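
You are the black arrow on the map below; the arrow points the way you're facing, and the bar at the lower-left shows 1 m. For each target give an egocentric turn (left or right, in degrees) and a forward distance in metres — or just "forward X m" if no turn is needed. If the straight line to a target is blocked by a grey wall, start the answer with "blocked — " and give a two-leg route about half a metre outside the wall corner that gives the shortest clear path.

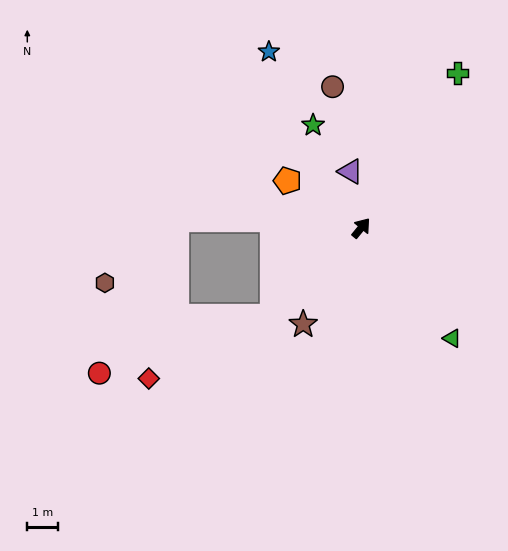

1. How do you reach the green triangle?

turn right 101°, forward 4.6 m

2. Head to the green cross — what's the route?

turn left 7°, forward 5.9 m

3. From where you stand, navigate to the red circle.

blocked — turn left 174°, forward 4.1 m, then turn right 27°, forward 5.9 m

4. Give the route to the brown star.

turn right 172°, forward 3.7 m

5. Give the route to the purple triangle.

turn left 50°, forward 1.9 m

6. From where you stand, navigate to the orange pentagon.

turn left 97°, forward 2.8 m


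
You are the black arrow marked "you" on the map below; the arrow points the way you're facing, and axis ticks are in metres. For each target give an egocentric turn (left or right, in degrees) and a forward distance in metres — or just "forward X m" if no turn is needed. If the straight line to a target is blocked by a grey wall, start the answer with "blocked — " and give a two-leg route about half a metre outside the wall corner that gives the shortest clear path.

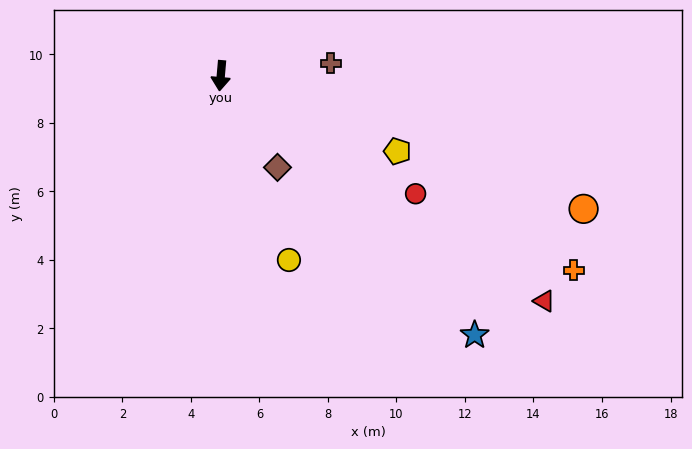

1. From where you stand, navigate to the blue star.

turn left 49°, forward 10.6 m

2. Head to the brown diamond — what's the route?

turn left 37°, forward 3.1 m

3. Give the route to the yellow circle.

turn left 25°, forward 5.7 m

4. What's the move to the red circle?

turn left 64°, forward 6.6 m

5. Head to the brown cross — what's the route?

turn left 102°, forward 3.2 m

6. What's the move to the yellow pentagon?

turn left 72°, forward 5.6 m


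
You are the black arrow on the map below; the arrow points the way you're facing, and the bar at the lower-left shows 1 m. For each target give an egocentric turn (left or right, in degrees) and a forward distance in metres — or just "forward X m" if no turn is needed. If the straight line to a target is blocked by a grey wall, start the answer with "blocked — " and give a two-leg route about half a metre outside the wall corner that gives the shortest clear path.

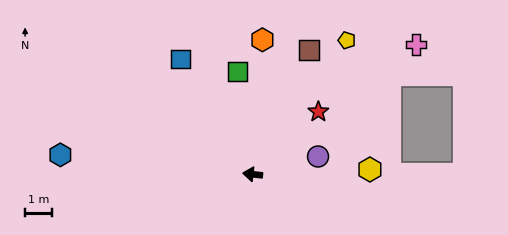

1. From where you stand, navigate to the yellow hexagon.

turn right 171°, forward 4.4 m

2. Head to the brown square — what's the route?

turn right 108°, forward 5.1 m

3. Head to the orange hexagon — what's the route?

turn right 88°, forward 5.0 m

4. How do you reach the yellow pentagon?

turn right 119°, forward 6.1 m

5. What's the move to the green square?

turn right 75°, forward 3.8 m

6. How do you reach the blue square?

turn right 51°, forward 5.1 m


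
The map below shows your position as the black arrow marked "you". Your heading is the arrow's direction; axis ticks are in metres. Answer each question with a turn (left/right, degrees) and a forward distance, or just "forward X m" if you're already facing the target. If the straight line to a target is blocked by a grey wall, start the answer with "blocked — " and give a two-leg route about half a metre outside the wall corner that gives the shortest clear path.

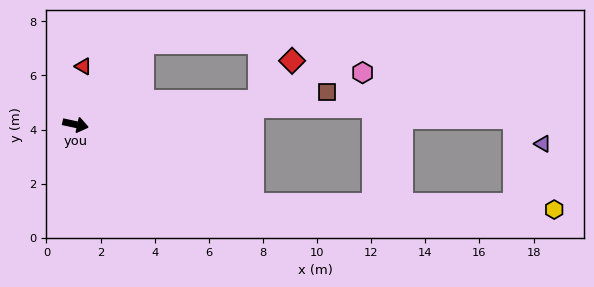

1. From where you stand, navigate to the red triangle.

turn left 95°, forward 2.2 m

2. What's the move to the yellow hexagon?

blocked — turn right 12°, forward 7.2 m, then turn left 23°, forward 11.1 m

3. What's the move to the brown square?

turn left 20°, forward 9.4 m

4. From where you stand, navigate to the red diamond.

blocked — turn left 19°, forward 6.8 m, then turn left 44°, forward 1.9 m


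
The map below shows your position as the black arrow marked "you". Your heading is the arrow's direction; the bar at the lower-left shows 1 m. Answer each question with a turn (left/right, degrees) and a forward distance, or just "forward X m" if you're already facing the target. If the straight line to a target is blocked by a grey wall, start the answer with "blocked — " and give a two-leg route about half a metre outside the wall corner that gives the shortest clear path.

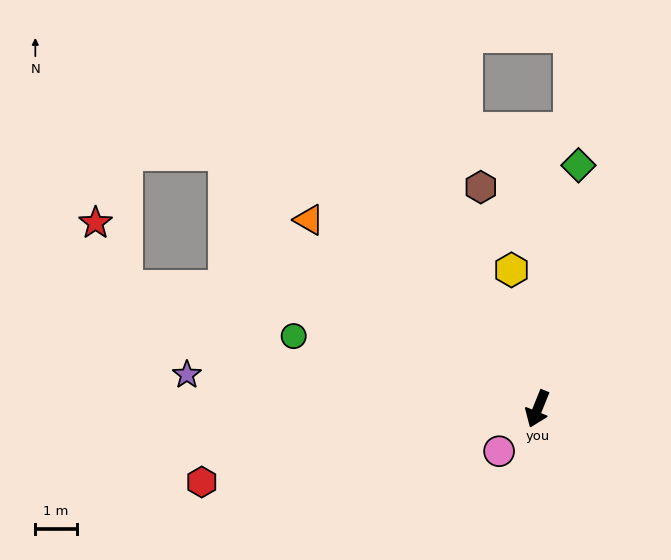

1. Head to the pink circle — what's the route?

turn right 20°, forward 1.4 m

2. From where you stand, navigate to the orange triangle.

turn right 108°, forward 7.2 m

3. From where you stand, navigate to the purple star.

turn right 74°, forward 8.5 m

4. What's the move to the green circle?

turn right 85°, forward 6.2 m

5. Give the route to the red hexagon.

turn right 56°, forward 8.3 m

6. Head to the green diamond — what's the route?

turn right 168°, forward 6.0 m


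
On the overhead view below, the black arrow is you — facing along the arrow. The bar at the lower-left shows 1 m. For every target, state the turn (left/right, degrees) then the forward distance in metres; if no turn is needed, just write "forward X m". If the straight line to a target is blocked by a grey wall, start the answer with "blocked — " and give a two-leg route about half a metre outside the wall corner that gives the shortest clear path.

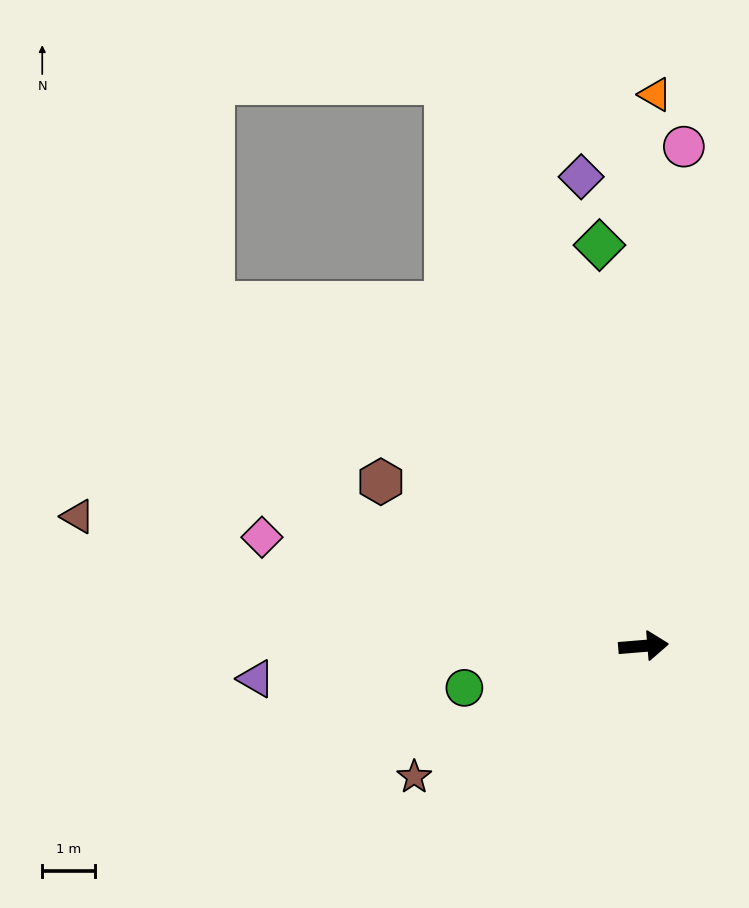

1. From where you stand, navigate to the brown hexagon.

turn left 143°, forward 5.8 m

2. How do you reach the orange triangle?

turn left 84°, forward 10.4 m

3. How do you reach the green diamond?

turn left 92°, forward 7.6 m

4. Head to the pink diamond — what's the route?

turn left 159°, forward 7.5 m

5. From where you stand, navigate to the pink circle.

turn left 81°, forward 9.5 m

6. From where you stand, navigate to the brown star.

turn right 155°, forward 5.0 m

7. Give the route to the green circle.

turn right 172°, forward 3.5 m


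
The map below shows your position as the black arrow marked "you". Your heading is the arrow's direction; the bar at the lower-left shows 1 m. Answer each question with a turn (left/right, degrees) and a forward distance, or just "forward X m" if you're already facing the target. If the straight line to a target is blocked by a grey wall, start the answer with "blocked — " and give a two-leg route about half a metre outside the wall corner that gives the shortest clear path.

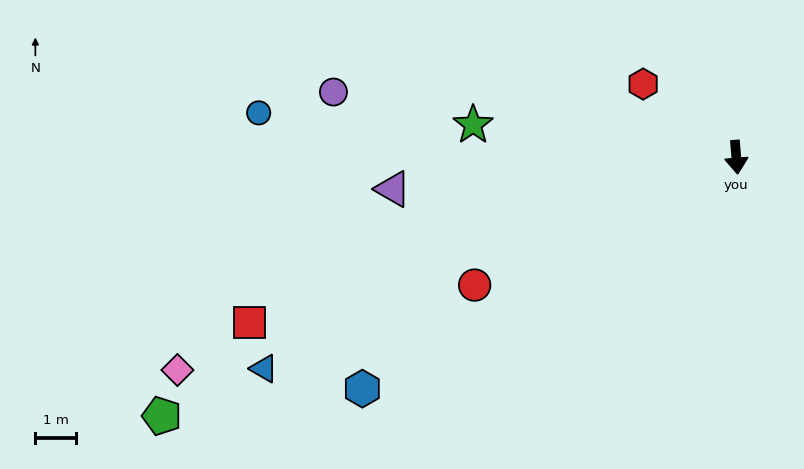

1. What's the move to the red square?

turn right 76°, forward 12.5 m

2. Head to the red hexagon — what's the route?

turn right 133°, forward 2.9 m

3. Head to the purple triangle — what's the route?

turn right 89°, forward 8.4 m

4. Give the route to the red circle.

turn right 69°, forward 7.1 m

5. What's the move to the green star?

turn right 102°, forward 6.5 m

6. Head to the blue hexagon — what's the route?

turn right 63°, forward 10.7 m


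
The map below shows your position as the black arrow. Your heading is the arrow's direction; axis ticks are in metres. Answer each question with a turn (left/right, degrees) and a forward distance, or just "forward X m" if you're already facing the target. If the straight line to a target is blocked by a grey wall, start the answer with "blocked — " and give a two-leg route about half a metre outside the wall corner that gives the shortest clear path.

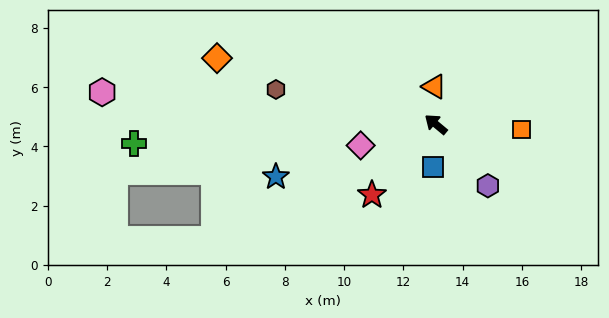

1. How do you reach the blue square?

turn left 126°, forward 1.4 m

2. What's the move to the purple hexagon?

turn left 170°, forward 2.7 m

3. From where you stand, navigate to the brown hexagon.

turn left 27°, forward 5.5 m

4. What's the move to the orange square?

turn right 144°, forward 2.9 m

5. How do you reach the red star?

turn left 88°, forward 3.2 m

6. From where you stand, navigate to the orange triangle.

turn right 48°, forward 1.3 m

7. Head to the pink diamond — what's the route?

turn left 55°, forward 2.6 m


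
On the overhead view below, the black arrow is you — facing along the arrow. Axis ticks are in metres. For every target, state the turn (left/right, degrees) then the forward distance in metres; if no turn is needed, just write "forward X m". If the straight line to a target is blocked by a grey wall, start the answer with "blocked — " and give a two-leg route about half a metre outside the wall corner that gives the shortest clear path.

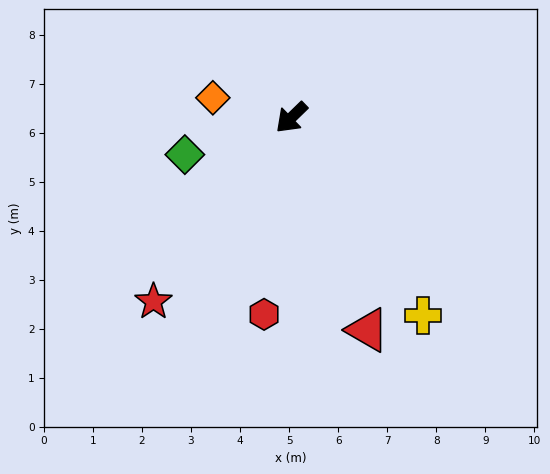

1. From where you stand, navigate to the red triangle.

turn left 66°, forward 4.6 m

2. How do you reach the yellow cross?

turn left 79°, forward 4.8 m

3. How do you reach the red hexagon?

turn left 38°, forward 4.0 m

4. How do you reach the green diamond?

turn right 25°, forward 2.3 m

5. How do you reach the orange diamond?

turn right 58°, forward 1.7 m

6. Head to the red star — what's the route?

turn left 9°, forward 4.7 m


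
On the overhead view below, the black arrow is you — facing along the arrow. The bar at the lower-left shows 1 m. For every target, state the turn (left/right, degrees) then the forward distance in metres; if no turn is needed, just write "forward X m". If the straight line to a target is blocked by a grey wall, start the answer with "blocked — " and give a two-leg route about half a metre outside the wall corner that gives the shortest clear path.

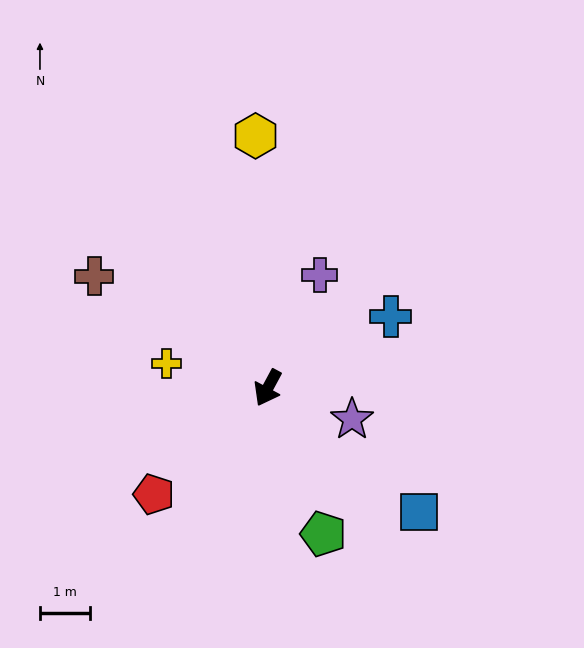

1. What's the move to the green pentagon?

turn left 49°, forward 3.1 m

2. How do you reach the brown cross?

turn right 95°, forward 4.1 m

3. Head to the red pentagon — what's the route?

turn right 19°, forward 3.1 m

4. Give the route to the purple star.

turn left 98°, forward 1.8 m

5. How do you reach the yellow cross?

turn right 75°, forward 2.1 m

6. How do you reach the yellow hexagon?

turn right 149°, forward 5.0 m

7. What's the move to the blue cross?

turn left 148°, forward 2.8 m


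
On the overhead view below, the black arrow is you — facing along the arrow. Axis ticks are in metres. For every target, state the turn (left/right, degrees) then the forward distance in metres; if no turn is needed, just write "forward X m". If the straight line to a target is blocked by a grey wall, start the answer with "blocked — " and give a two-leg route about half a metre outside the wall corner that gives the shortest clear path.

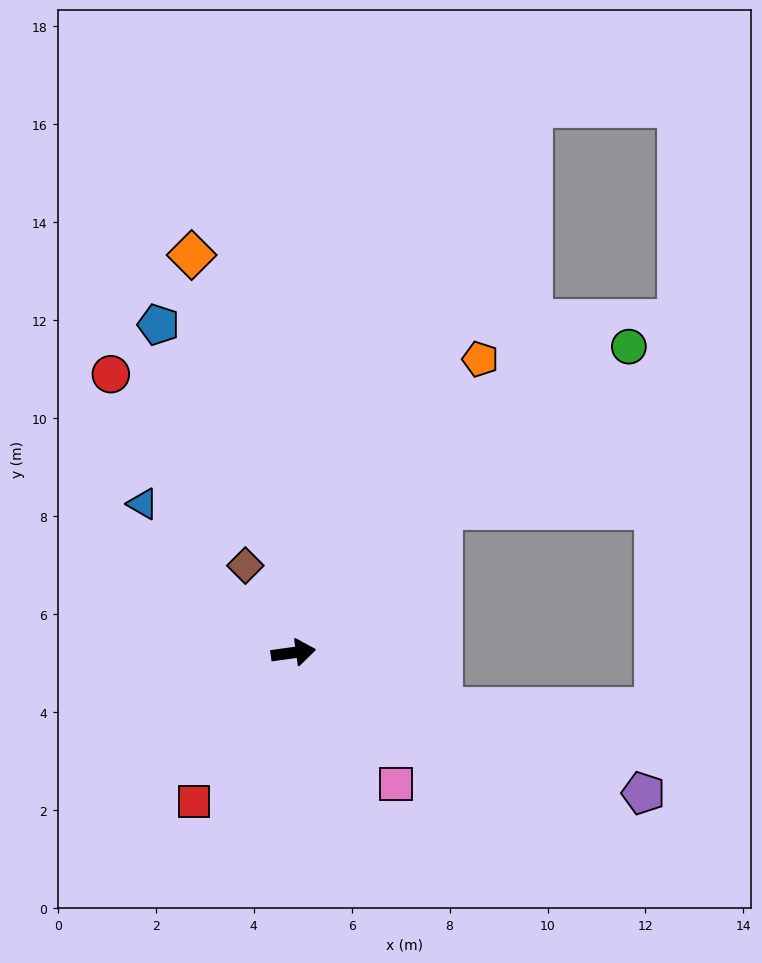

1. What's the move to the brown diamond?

turn left 111°, forward 2.0 m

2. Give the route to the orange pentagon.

turn left 50°, forward 7.1 m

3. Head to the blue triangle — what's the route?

turn left 127°, forward 4.3 m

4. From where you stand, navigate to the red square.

turn right 132°, forward 3.7 m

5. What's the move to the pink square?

turn right 60°, forward 3.4 m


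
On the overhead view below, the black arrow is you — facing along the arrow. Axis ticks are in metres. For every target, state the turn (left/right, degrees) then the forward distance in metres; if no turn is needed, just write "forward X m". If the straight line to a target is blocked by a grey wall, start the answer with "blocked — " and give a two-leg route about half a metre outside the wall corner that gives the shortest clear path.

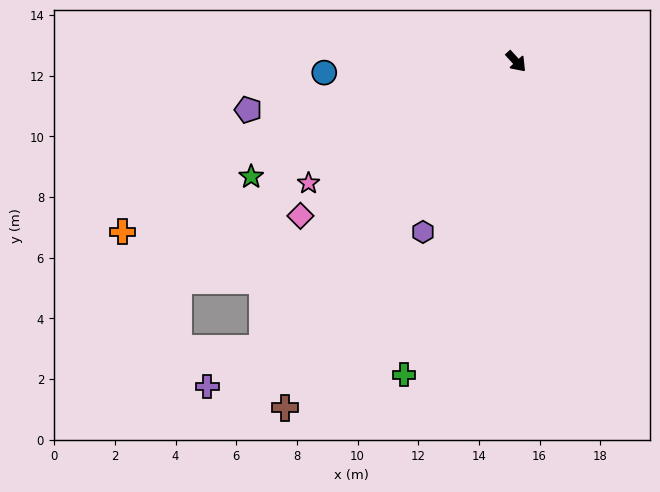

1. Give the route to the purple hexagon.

turn right 71°, forward 6.4 m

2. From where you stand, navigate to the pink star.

turn right 102°, forward 7.9 m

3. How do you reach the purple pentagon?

turn right 122°, forward 9.0 m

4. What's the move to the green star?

turn right 109°, forward 9.5 m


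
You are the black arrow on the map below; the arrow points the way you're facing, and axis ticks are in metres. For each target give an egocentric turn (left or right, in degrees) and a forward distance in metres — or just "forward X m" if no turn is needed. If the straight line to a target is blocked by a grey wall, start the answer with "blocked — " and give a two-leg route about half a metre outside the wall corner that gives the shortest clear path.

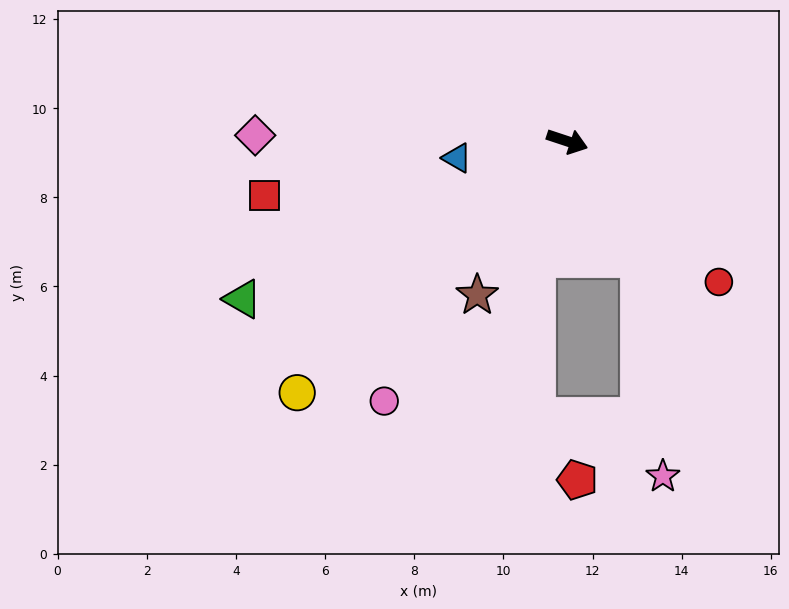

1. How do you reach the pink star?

blocked — turn right 40°, forward 3.1 m, then turn right 25°, forward 4.9 m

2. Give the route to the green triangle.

turn right 136°, forward 8.1 m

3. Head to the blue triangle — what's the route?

turn right 153°, forward 2.5 m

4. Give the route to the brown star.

turn right 102°, forward 4.0 m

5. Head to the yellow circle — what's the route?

turn right 119°, forward 8.3 m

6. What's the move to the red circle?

turn right 25°, forward 4.6 m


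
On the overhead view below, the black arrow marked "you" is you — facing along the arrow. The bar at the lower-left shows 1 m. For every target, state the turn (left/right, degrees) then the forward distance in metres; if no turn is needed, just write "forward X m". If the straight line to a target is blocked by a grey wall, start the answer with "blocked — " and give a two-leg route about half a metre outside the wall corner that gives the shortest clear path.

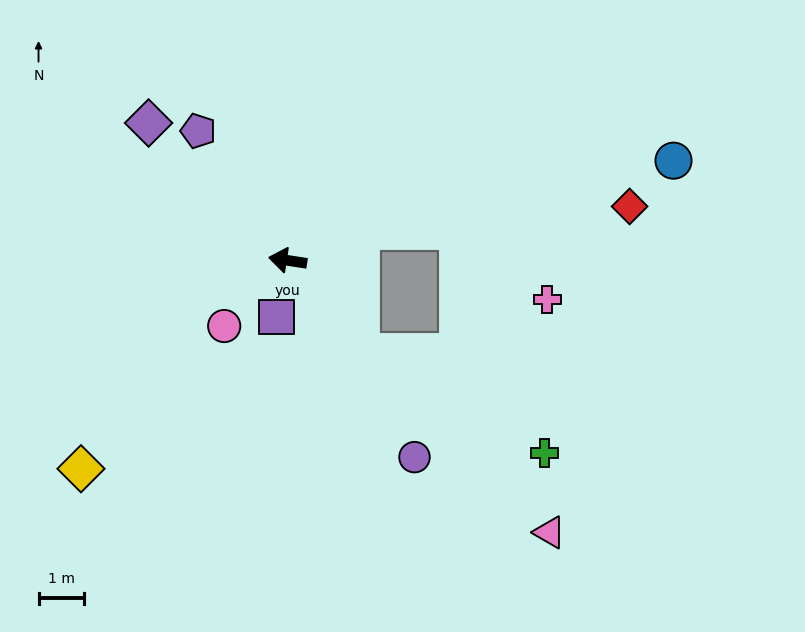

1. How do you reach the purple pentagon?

turn right 47°, forward 3.5 m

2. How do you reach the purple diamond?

turn right 36°, forward 4.3 m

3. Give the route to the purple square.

turn left 87°, forward 1.3 m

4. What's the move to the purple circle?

turn left 132°, forward 5.1 m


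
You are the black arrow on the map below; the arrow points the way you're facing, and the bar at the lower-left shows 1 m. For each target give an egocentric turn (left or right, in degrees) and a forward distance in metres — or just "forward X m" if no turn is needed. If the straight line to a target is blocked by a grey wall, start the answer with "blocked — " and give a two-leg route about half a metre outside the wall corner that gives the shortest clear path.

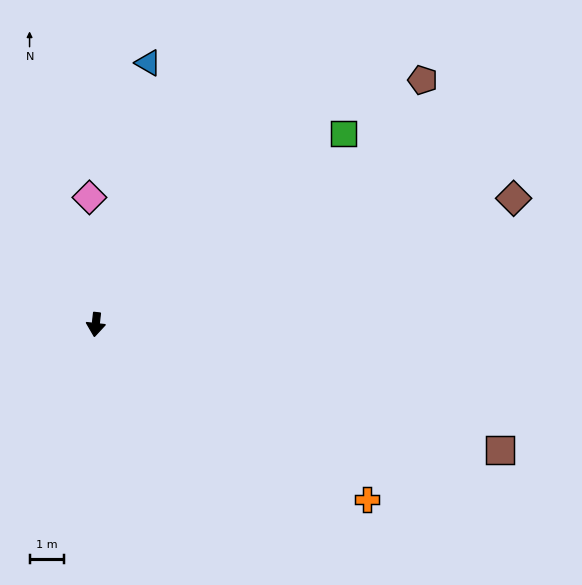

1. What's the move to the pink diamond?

turn right 171°, forward 3.7 m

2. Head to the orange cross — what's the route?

turn left 64°, forward 9.4 m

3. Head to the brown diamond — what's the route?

turn left 113°, forward 12.7 m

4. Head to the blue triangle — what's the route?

turn left 175°, forward 7.8 m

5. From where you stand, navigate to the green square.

turn left 134°, forward 9.1 m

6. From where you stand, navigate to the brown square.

turn left 79°, forward 12.3 m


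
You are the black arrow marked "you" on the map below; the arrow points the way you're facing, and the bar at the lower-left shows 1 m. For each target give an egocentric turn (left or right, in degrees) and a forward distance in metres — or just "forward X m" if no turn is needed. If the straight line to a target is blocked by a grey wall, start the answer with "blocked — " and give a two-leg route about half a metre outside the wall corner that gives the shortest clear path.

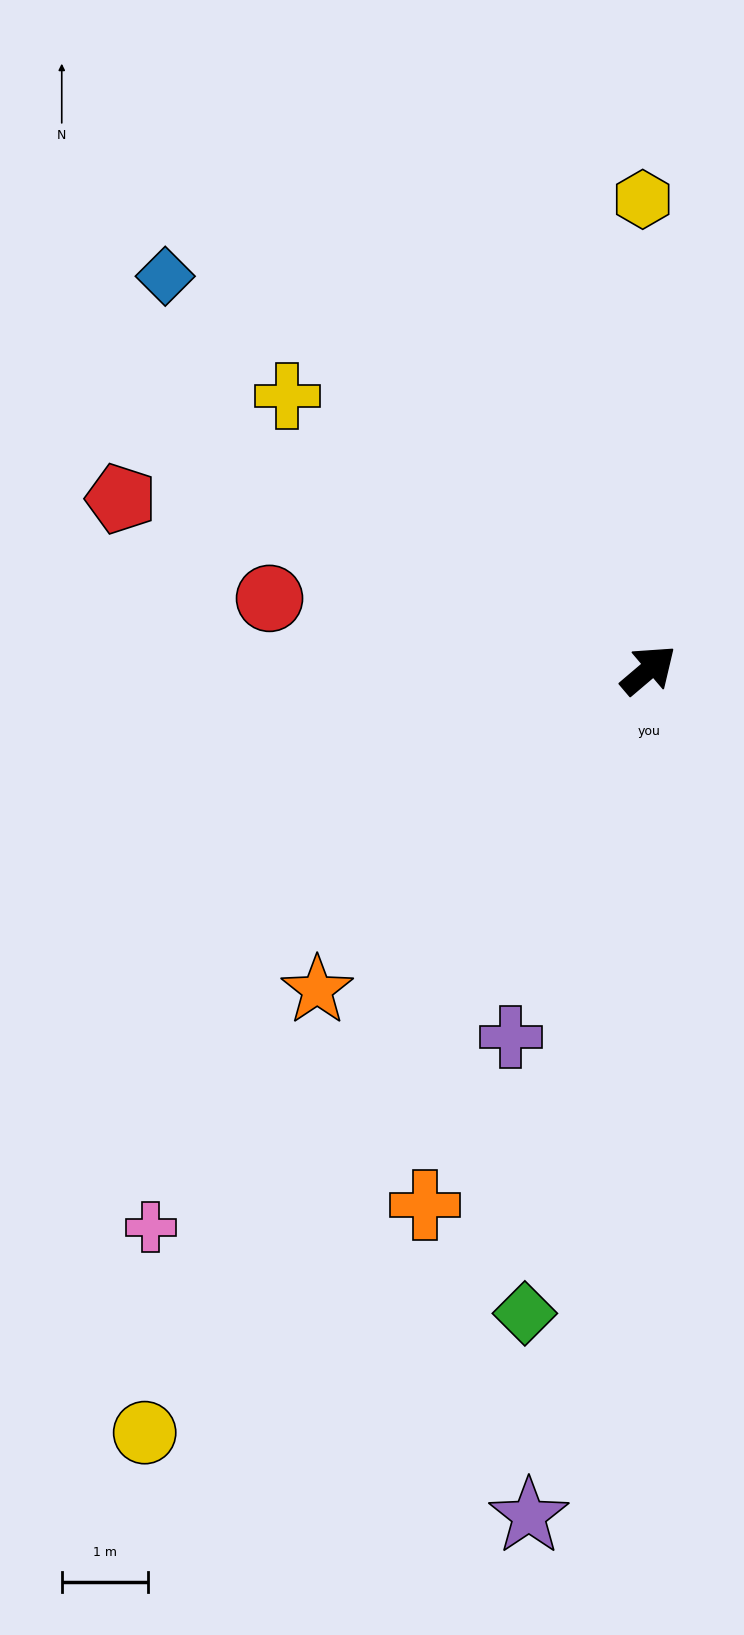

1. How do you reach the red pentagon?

turn left 122°, forward 6.4 m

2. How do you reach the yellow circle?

turn right 164°, forward 10.6 m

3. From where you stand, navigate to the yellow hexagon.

turn left 50°, forward 5.5 m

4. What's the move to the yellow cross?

turn left 102°, forward 5.3 m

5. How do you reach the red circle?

turn left 129°, forward 4.5 m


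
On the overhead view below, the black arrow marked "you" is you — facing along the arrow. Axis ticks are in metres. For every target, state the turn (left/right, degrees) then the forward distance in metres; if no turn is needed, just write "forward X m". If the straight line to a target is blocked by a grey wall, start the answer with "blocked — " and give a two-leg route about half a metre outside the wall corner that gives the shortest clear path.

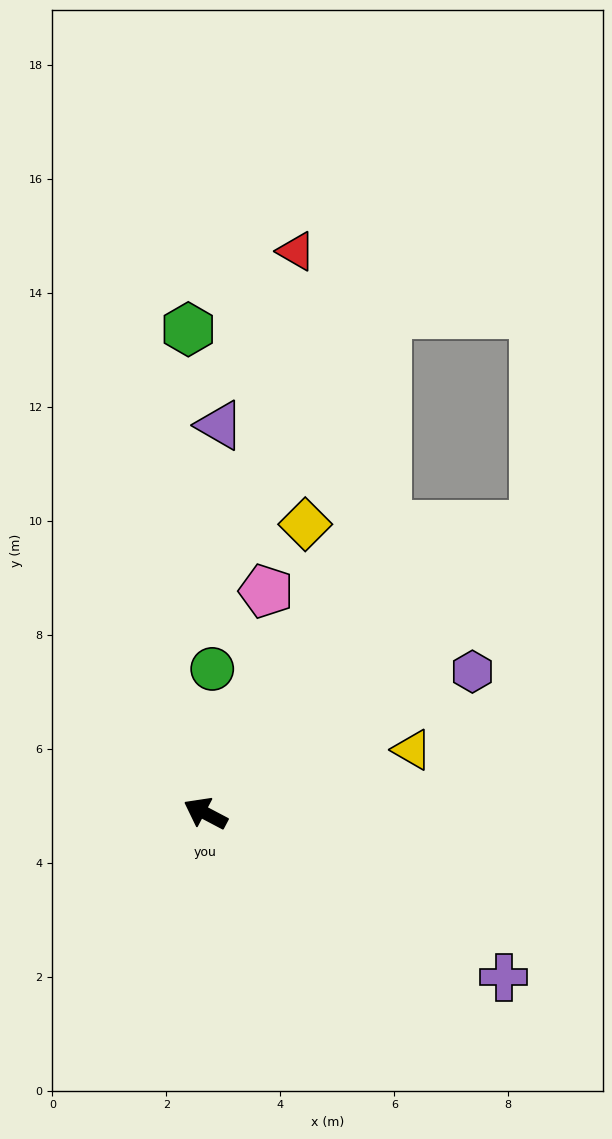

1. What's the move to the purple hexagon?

turn right 124°, forward 5.3 m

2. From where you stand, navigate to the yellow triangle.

turn right 135°, forward 3.8 m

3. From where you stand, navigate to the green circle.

turn right 65°, forward 2.5 m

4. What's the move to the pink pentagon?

turn right 77°, forward 4.0 m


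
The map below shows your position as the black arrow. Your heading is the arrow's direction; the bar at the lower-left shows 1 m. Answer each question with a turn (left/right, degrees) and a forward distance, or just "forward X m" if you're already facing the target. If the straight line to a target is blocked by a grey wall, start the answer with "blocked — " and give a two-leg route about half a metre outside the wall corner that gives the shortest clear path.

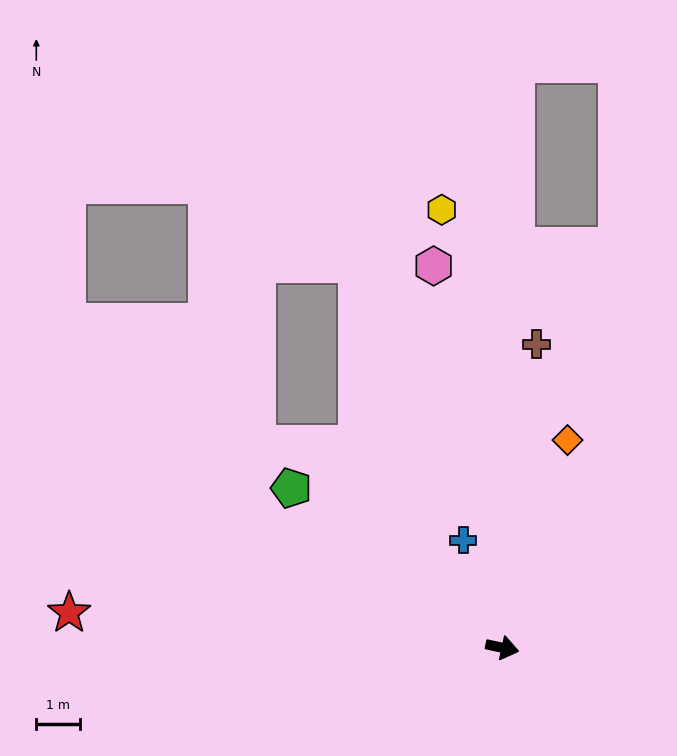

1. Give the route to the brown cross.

turn left 96°, forward 7.0 m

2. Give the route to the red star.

turn right 172°, forward 9.9 m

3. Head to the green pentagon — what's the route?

turn left 155°, forward 6.0 m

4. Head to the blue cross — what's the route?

turn left 122°, forward 2.6 m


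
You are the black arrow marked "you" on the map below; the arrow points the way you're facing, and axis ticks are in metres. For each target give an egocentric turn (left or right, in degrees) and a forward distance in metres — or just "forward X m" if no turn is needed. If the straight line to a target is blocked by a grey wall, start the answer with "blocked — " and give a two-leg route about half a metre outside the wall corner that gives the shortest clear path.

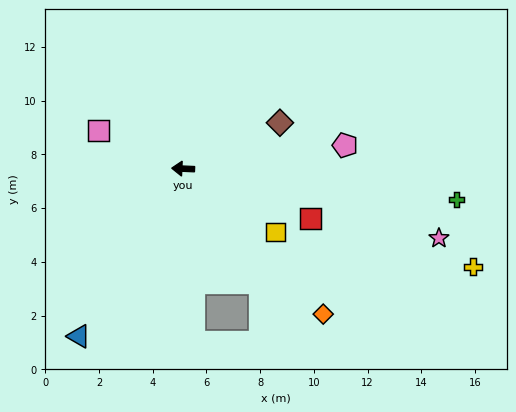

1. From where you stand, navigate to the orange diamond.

turn left 136°, forward 7.5 m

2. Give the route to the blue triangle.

turn left 61°, forward 7.3 m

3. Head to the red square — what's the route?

turn left 161°, forward 5.1 m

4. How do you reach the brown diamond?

turn right 152°, forward 4.0 m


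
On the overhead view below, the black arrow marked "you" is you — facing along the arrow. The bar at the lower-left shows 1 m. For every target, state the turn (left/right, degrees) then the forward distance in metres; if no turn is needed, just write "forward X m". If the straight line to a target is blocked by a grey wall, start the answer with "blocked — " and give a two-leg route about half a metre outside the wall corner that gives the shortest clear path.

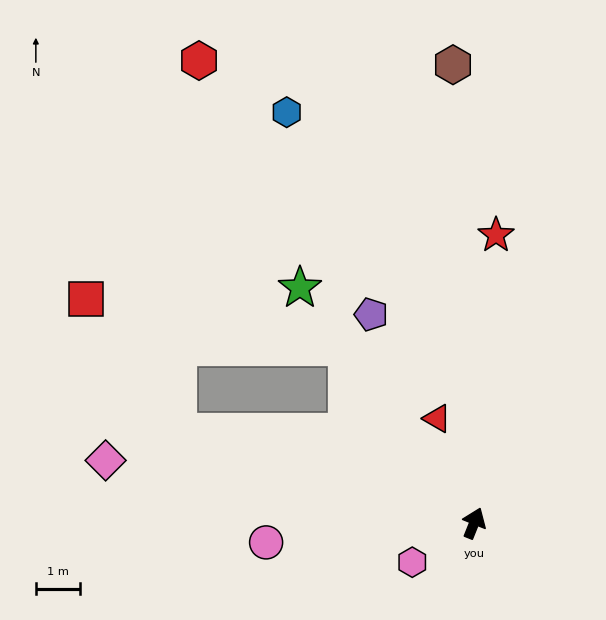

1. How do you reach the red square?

blocked — turn left 95°, forward 7.0 m, then turn right 39°, forward 3.6 m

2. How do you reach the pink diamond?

turn left 102°, forward 8.4 m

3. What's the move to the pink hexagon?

turn left 144°, forward 1.6 m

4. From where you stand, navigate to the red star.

turn left 18°, forward 6.5 m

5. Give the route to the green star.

turn left 58°, forward 6.6 m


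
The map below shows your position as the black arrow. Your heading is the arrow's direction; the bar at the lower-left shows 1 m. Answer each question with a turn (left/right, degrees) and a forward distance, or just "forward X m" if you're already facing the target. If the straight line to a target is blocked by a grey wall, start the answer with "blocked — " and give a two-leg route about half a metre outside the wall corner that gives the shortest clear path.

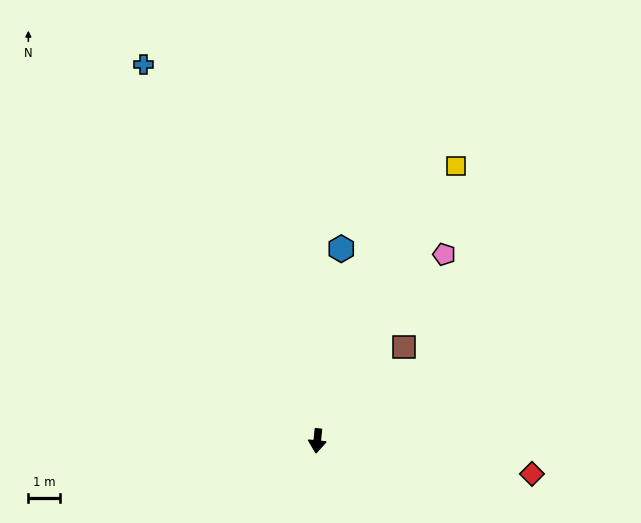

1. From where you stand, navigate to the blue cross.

turn right 149°, forward 13.1 m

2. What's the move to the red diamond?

turn left 87°, forward 6.9 m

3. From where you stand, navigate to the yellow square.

turn left 159°, forward 9.7 m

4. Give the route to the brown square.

turn left 143°, forward 4.0 m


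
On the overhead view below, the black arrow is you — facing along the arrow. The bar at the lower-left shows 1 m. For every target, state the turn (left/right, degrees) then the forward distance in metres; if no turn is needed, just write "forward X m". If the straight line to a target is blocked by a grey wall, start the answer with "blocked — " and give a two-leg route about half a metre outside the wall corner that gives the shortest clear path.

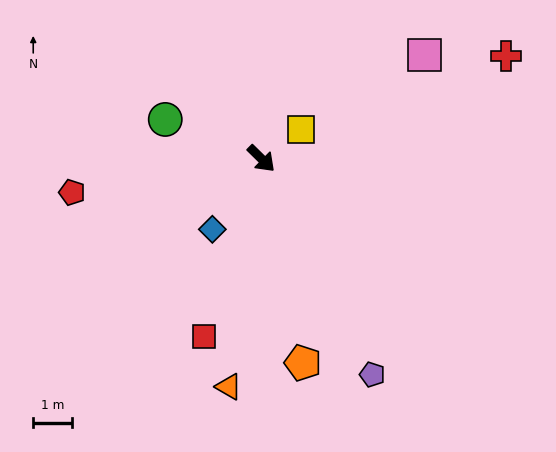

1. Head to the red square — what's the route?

turn right 63°, forward 4.8 m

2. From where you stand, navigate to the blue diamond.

turn right 80°, forward 2.2 m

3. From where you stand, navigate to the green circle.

turn right 158°, forward 2.6 m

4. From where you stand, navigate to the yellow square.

turn left 81°, forward 1.3 m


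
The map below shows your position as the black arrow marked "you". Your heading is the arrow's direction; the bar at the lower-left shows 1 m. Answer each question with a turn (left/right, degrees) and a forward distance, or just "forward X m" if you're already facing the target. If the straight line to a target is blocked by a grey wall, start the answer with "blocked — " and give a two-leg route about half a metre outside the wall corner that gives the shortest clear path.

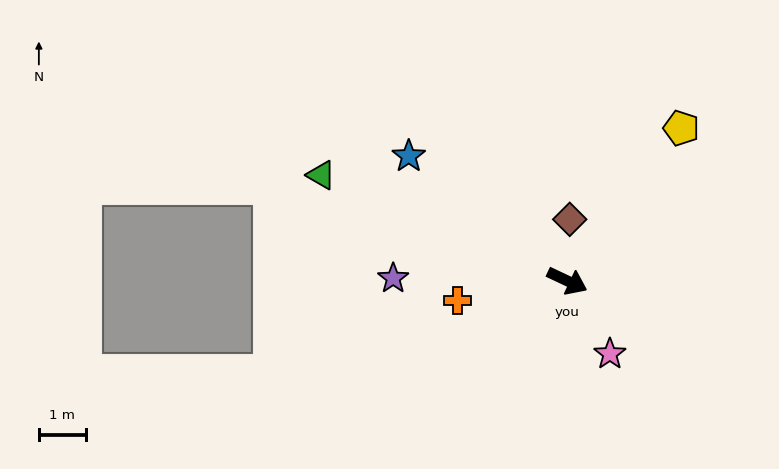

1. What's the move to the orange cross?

turn right 145°, forward 2.4 m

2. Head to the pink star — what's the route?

turn right 35°, forward 1.8 m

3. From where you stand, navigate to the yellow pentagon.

turn left 79°, forward 4.1 m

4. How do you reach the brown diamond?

turn left 113°, forward 1.3 m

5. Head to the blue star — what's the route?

turn left 167°, forward 4.3 m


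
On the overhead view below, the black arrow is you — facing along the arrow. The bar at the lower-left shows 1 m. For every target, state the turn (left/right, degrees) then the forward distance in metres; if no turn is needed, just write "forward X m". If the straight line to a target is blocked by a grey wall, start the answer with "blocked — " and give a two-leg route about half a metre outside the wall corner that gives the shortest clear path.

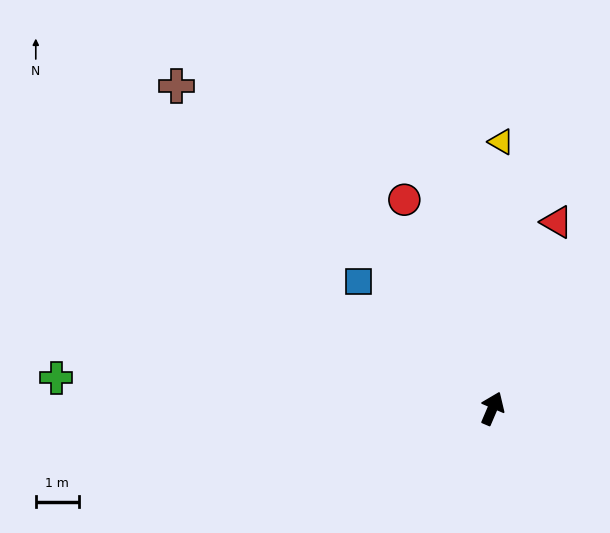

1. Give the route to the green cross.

turn left 109°, forward 10.1 m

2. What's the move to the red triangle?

turn left 4°, forward 4.6 m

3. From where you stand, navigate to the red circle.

turn left 46°, forward 5.3 m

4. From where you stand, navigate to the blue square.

turn left 70°, forward 4.3 m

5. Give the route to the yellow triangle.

turn left 21°, forward 6.2 m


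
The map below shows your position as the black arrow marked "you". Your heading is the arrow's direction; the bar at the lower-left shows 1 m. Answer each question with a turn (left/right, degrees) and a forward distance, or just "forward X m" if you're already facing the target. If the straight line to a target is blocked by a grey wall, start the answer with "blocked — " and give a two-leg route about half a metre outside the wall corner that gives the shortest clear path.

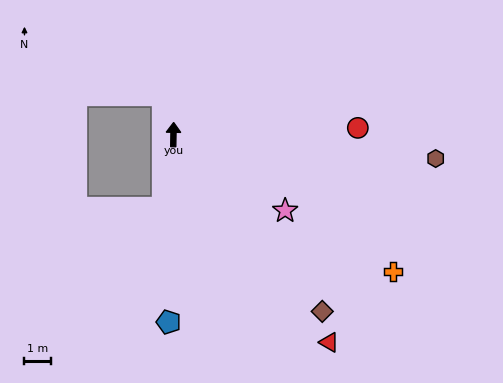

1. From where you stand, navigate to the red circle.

turn right 87°, forward 7.1 m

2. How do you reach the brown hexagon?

turn right 94°, forward 10.1 m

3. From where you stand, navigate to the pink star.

turn right 123°, forward 5.2 m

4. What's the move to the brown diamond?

turn right 139°, forward 8.8 m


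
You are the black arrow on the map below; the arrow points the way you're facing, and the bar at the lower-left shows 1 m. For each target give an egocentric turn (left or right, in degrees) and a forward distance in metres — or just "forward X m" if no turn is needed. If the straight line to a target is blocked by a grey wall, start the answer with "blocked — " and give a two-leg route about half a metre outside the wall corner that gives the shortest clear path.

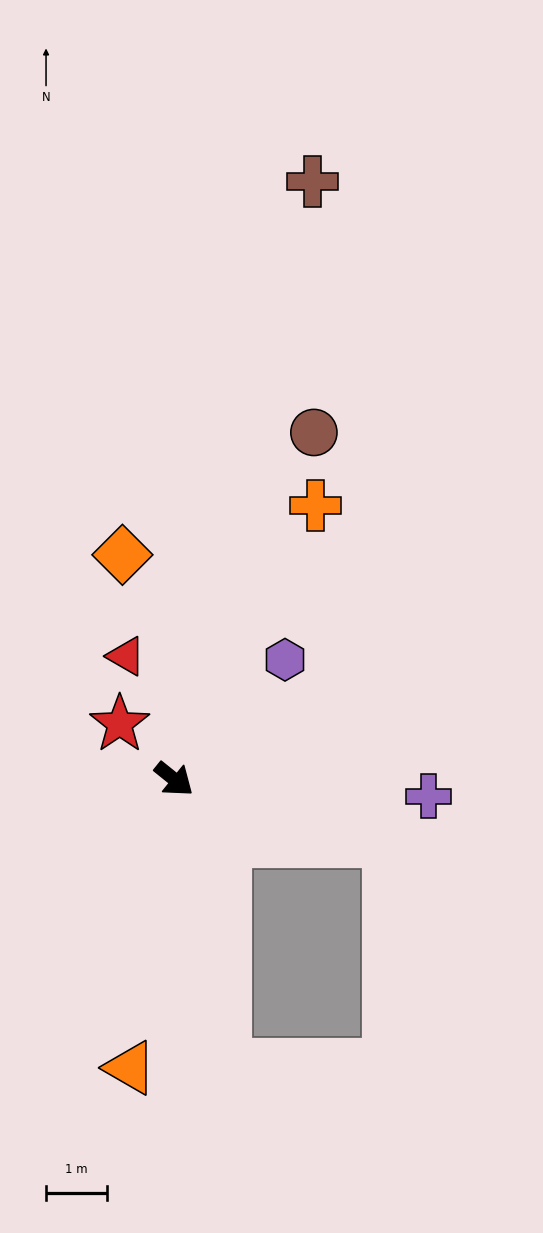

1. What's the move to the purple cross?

turn left 35°, forward 4.2 m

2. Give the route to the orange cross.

turn left 102°, forward 5.0 m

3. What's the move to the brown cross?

turn left 116°, forward 10.0 m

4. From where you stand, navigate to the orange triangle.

turn right 60°, forward 4.8 m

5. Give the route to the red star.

turn left 173°, forward 1.3 m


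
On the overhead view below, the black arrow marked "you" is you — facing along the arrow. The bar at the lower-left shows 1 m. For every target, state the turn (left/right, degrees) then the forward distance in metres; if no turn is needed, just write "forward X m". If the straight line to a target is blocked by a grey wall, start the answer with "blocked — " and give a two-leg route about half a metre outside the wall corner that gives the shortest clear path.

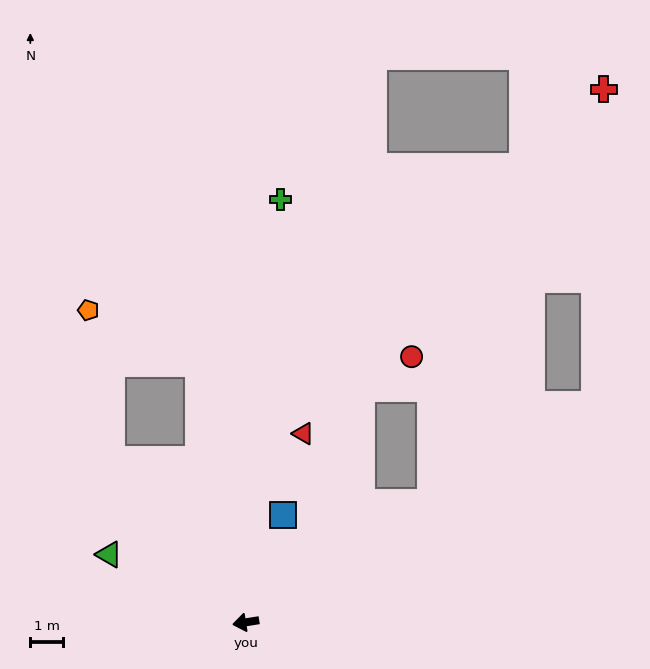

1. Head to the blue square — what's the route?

turn right 118°, forward 3.5 m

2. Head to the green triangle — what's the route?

turn right 36°, forward 4.7 m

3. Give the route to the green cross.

turn right 104°, forward 13.0 m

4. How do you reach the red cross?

blocked — turn right 156°, forward 6.8 m, then turn left 34°, forward 13.8 m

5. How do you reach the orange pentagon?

blocked — turn right 60°, forward 6.5 m, then turn right 30°, forward 4.7 m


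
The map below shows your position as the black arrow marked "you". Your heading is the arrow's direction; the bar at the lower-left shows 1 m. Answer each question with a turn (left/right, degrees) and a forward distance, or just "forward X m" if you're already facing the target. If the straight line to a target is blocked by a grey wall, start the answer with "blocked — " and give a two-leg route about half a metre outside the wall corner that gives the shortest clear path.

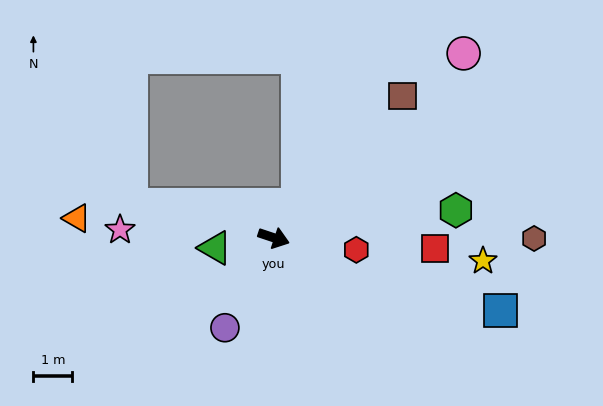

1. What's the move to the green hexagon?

turn left 27°, forward 4.8 m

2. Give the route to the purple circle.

turn right 100°, forward 2.6 m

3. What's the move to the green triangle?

turn right 152°, forward 1.5 m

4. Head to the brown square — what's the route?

turn left 66°, forward 4.9 m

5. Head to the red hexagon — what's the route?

turn left 10°, forward 2.2 m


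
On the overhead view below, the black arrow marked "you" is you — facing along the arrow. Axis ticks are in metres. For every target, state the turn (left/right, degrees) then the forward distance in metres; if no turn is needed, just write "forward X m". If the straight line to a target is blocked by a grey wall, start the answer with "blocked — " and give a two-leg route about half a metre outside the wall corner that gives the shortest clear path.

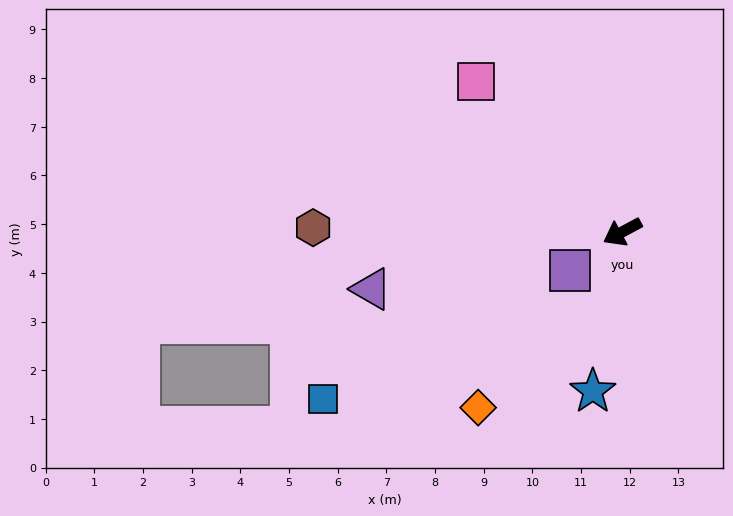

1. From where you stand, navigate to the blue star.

turn left 51°, forward 3.3 m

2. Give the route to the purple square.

turn left 8°, forward 1.3 m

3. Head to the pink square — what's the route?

turn right 74°, forward 4.3 m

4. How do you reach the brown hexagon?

turn right 29°, forward 6.4 m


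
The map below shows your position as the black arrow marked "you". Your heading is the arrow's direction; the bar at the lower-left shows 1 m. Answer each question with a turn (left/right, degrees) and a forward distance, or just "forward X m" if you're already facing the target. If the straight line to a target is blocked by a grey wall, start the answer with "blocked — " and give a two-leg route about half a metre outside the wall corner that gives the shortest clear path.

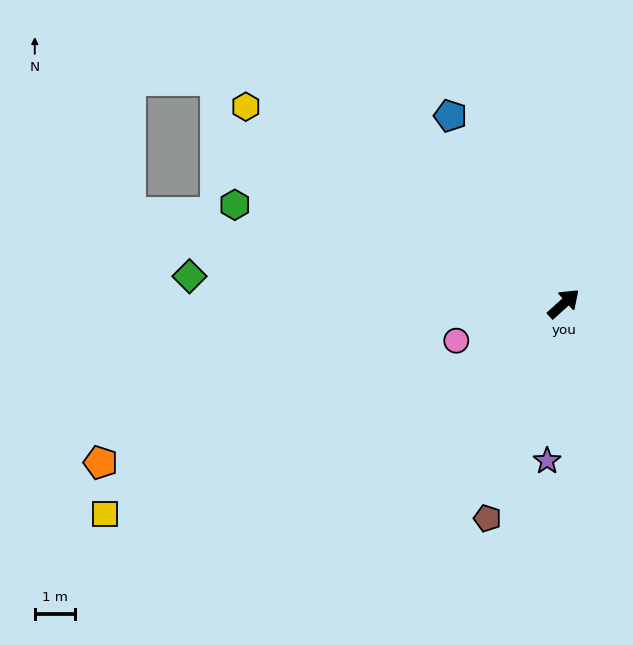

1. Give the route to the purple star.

turn right 138°, forward 4.0 m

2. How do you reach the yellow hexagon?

turn left 106°, forward 9.3 m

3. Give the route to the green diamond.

turn left 134°, forward 9.4 m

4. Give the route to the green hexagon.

turn left 121°, forward 8.6 m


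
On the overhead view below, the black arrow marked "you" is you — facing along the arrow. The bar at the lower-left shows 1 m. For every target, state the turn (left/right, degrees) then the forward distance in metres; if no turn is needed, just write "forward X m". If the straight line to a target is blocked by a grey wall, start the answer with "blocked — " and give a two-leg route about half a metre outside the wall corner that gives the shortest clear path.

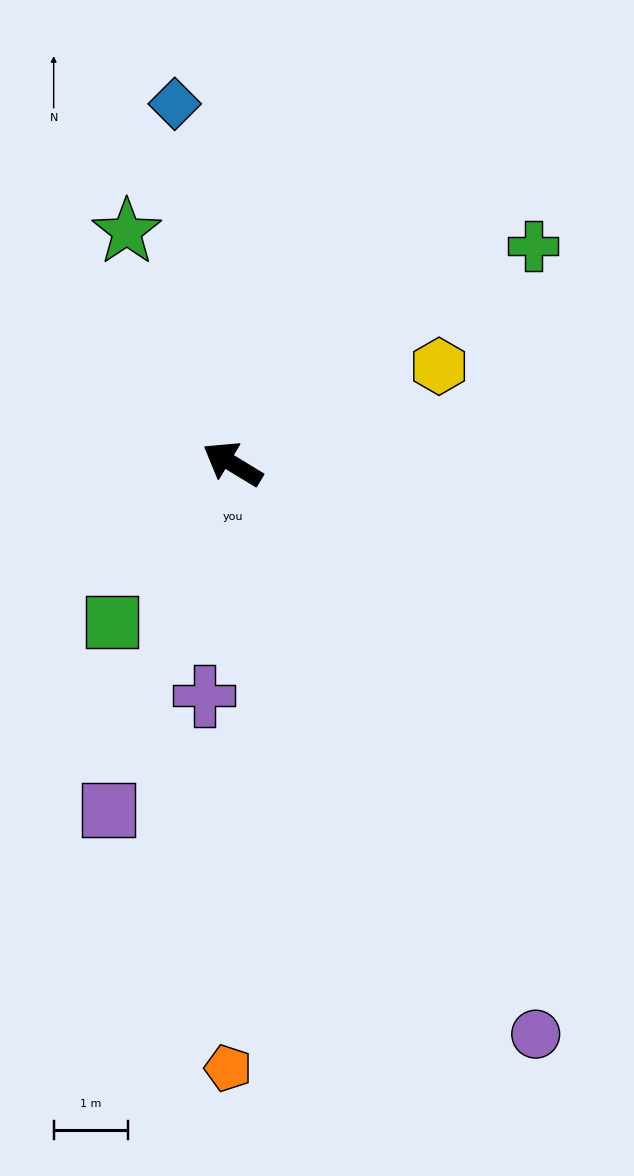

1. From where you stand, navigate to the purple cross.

turn left 114°, forward 3.1 m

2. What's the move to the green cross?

turn right 113°, forward 5.0 m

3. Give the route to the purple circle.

turn left 149°, forward 8.6 m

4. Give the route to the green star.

turn right 34°, forward 3.4 m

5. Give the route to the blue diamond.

turn right 50°, forward 4.9 m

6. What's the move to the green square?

turn left 84°, forward 2.7 m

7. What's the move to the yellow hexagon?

turn right 123°, forward 3.1 m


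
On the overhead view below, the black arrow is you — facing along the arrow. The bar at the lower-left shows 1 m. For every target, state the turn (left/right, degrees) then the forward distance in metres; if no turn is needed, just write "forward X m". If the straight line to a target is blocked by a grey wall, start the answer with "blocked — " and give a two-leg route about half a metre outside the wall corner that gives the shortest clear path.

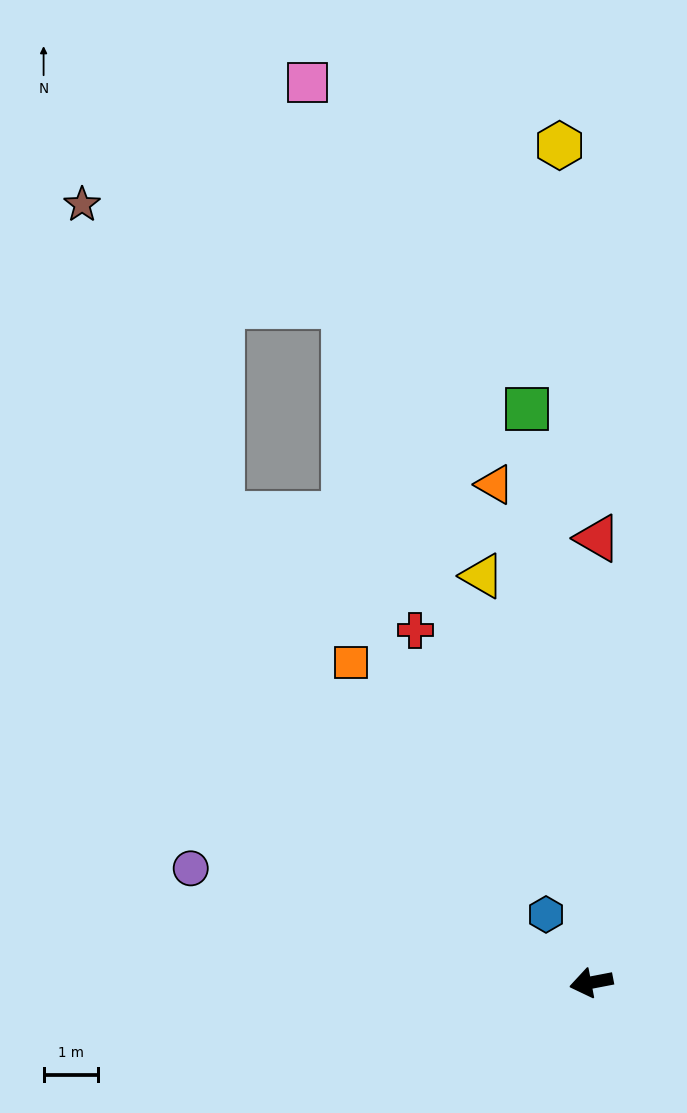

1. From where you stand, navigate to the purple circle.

turn right 27°, forward 7.6 m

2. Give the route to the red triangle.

turn right 102°, forward 8.1 m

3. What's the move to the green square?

turn right 94°, forward 10.6 m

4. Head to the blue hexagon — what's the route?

turn right 67°, forward 1.5 m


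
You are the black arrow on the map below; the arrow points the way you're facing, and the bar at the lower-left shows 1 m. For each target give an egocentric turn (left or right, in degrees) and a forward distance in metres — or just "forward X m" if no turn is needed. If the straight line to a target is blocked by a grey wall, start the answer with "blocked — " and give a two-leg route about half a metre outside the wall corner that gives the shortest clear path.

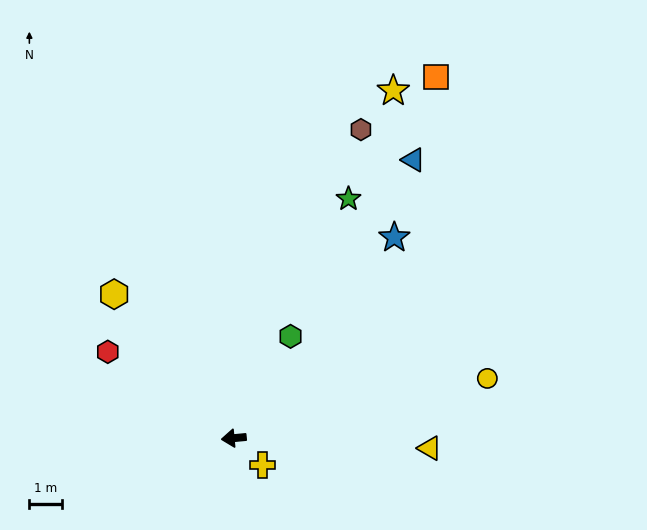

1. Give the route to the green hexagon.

turn right 125°, forward 3.5 m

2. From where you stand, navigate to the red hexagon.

turn right 40°, forward 4.6 m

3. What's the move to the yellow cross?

turn left 132°, forward 1.2 m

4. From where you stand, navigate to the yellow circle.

turn right 172°, forward 7.9 m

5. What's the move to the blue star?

turn right 134°, forward 7.8 m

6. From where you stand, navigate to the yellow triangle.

turn left 172°, forward 6.0 m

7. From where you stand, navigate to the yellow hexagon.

turn right 56°, forward 5.7 m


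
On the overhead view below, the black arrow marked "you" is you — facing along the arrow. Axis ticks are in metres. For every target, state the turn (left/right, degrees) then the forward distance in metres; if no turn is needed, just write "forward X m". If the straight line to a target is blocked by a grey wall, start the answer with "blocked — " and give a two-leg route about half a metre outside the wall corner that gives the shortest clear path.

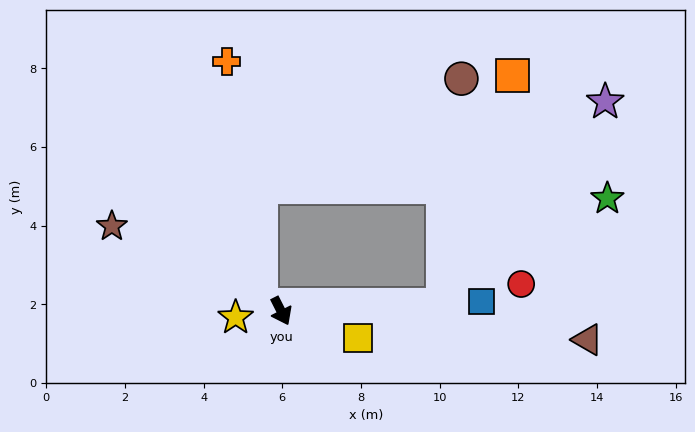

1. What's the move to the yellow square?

turn left 44°, forward 2.1 m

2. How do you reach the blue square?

turn left 66°, forward 5.1 m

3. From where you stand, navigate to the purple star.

blocked — turn left 65°, forward 4.1 m, then turn left 50°, forward 6.6 m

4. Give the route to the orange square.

blocked — turn left 65°, forward 4.1 m, then turn left 71°, forward 6.1 m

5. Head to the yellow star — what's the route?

turn right 109°, forward 1.2 m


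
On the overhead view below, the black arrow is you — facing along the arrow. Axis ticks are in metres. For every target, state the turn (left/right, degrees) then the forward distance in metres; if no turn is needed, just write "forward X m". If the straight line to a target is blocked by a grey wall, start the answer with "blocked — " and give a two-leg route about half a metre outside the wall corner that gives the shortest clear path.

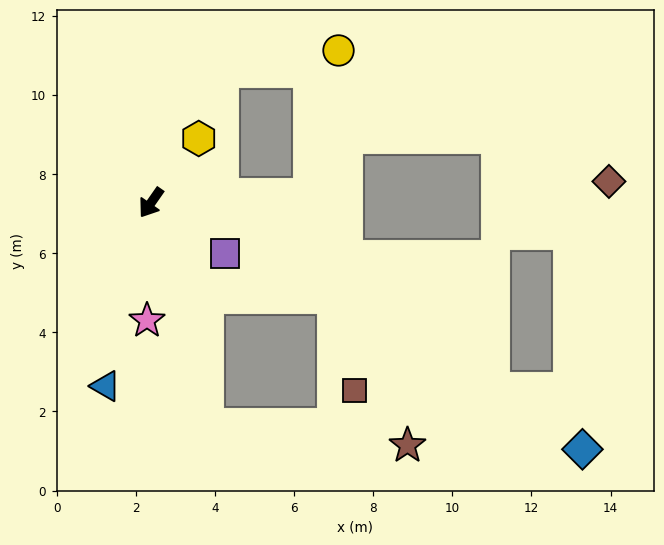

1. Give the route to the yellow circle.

blocked — turn left 128°, forward 4.0 m, then turn left 76°, forward 3.7 m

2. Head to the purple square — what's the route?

turn left 91°, forward 2.3 m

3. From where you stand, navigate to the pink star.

turn left 33°, forward 3.0 m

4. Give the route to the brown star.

blocked — turn left 49°, forward 5.8 m, then turn left 70°, forward 5.1 m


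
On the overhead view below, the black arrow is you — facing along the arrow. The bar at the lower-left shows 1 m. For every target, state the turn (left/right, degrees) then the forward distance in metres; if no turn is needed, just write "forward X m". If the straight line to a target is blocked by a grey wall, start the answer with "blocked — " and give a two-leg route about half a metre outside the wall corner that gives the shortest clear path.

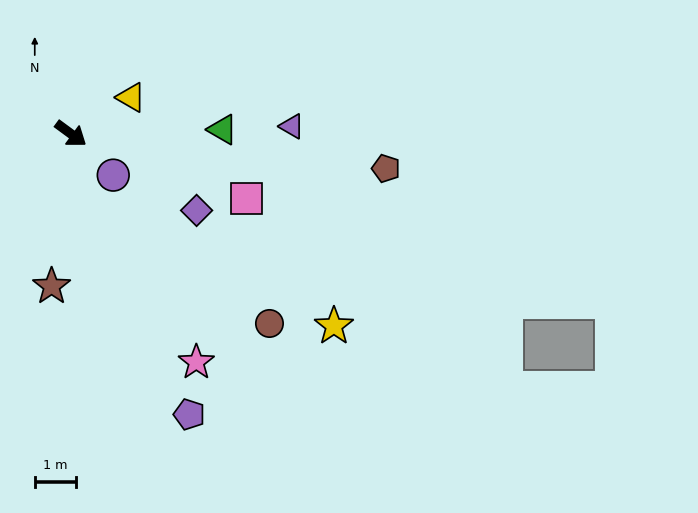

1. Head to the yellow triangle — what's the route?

turn left 67°, forward 1.7 m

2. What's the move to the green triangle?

turn left 38°, forward 3.7 m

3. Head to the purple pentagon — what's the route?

turn right 31°, forward 7.4 m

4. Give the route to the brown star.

turn right 61°, forward 3.8 m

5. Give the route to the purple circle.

turn right 8°, forward 1.4 m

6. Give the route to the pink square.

turn left 16°, forward 4.6 m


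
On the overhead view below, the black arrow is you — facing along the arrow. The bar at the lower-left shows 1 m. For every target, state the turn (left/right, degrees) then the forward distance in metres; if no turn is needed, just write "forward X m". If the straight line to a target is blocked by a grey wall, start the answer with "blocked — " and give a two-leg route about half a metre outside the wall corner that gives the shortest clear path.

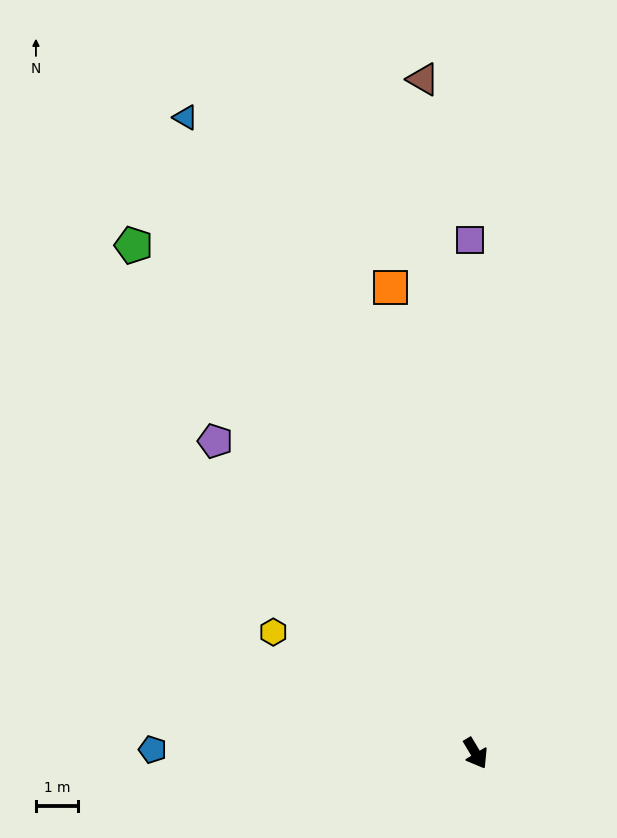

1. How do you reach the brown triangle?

turn left 153°, forward 16.2 m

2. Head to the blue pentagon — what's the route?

turn right 122°, forward 7.7 m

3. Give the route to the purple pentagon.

turn right 171°, forward 9.8 m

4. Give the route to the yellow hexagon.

turn right 152°, forward 5.7 m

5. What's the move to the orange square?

turn left 159°, forward 11.4 m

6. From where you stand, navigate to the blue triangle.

turn left 174°, forward 16.8 m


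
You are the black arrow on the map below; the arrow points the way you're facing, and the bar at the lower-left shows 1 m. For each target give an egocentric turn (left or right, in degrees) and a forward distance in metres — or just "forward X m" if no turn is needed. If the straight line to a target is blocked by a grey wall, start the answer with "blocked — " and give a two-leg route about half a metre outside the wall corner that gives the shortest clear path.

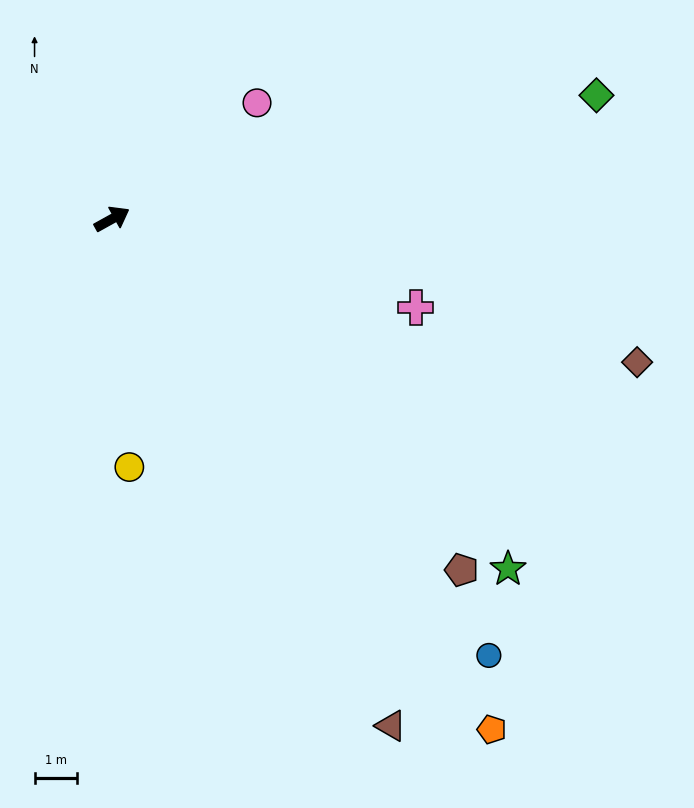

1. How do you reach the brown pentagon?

turn right 74°, forward 11.7 m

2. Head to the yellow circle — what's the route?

turn right 115°, forward 5.9 m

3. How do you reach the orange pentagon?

turn right 82°, forward 15.1 m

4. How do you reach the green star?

turn right 71°, forward 12.5 m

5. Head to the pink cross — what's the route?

turn right 45°, forward 7.5 m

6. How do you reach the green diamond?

turn right 15°, forward 11.8 m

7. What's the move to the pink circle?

turn left 10°, forward 4.4 m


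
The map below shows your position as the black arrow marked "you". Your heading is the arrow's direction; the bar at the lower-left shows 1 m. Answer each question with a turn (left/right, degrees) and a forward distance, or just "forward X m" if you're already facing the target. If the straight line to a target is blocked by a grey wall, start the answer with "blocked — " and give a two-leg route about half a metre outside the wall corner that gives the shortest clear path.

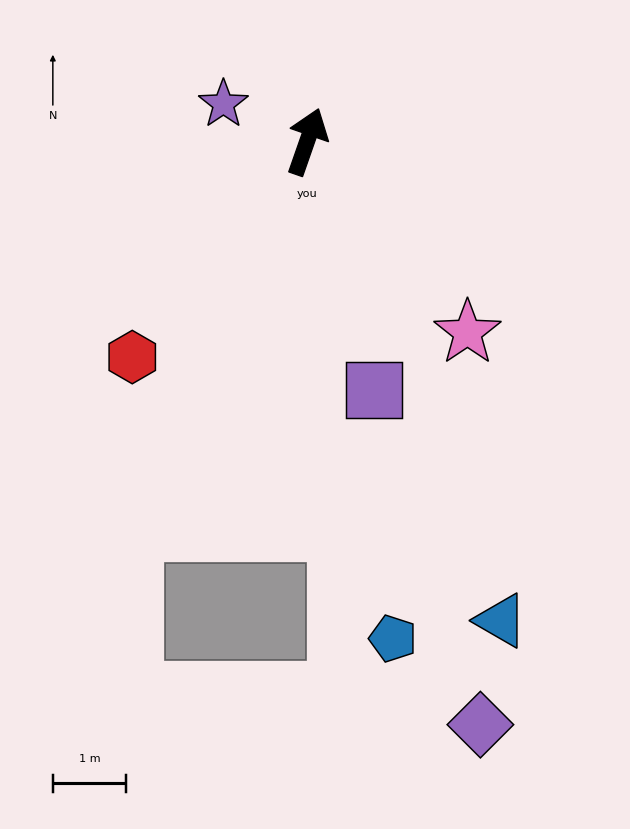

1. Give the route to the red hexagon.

turn left 160°, forward 3.8 m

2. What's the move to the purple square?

turn right 146°, forward 3.5 m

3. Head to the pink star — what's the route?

turn right 121°, forward 3.4 m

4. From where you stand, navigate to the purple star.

turn left 85°, forward 1.3 m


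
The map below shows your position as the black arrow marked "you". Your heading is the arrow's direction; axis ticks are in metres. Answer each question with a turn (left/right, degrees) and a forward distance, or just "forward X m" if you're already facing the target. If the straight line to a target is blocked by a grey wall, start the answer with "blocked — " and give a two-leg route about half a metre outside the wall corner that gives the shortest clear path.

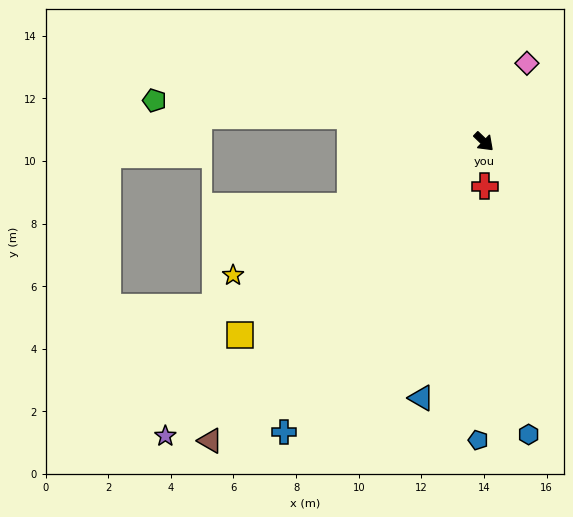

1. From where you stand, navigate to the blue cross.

turn right 81°, forward 11.3 m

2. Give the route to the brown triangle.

turn right 89°, forward 12.9 m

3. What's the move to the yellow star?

turn right 108°, forward 9.1 m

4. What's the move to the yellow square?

turn right 98°, forward 9.9 m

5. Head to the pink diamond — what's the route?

turn left 105°, forward 2.9 m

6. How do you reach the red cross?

turn right 45°, forward 1.4 m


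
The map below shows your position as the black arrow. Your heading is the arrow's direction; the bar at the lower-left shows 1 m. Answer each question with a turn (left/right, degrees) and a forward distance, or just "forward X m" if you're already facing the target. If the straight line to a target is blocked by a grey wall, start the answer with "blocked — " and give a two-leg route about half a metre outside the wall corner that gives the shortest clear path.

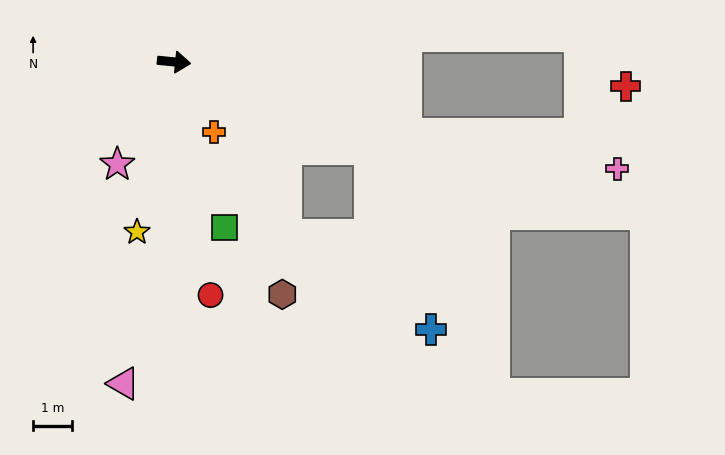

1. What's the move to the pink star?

turn right 113°, forward 3.0 m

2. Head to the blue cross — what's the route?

blocked — turn right 18°, forward 5.5 m, then turn right 48°, forward 4.9 m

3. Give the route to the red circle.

turn right 75°, forward 6.0 m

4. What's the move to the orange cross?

turn right 55°, forward 2.1 m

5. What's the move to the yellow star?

turn right 97°, forward 4.5 m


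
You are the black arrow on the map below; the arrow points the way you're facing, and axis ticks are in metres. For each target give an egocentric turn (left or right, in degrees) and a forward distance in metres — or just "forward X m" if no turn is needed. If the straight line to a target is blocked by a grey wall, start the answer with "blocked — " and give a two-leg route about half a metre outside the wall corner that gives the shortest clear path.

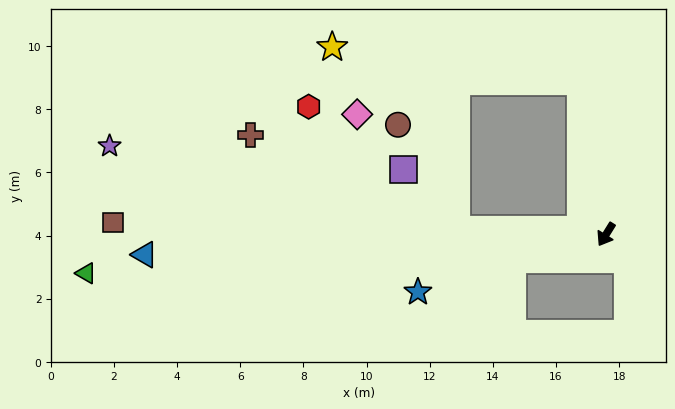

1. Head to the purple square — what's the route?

blocked — turn right 60°, forward 4.7 m, then turn right 47°, forward 2.6 m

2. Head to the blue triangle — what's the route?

turn right 56°, forward 14.6 m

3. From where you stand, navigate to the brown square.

turn right 60°, forward 15.6 m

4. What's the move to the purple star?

blocked — turn right 60°, forward 4.7 m, then turn right 12°, forward 11.3 m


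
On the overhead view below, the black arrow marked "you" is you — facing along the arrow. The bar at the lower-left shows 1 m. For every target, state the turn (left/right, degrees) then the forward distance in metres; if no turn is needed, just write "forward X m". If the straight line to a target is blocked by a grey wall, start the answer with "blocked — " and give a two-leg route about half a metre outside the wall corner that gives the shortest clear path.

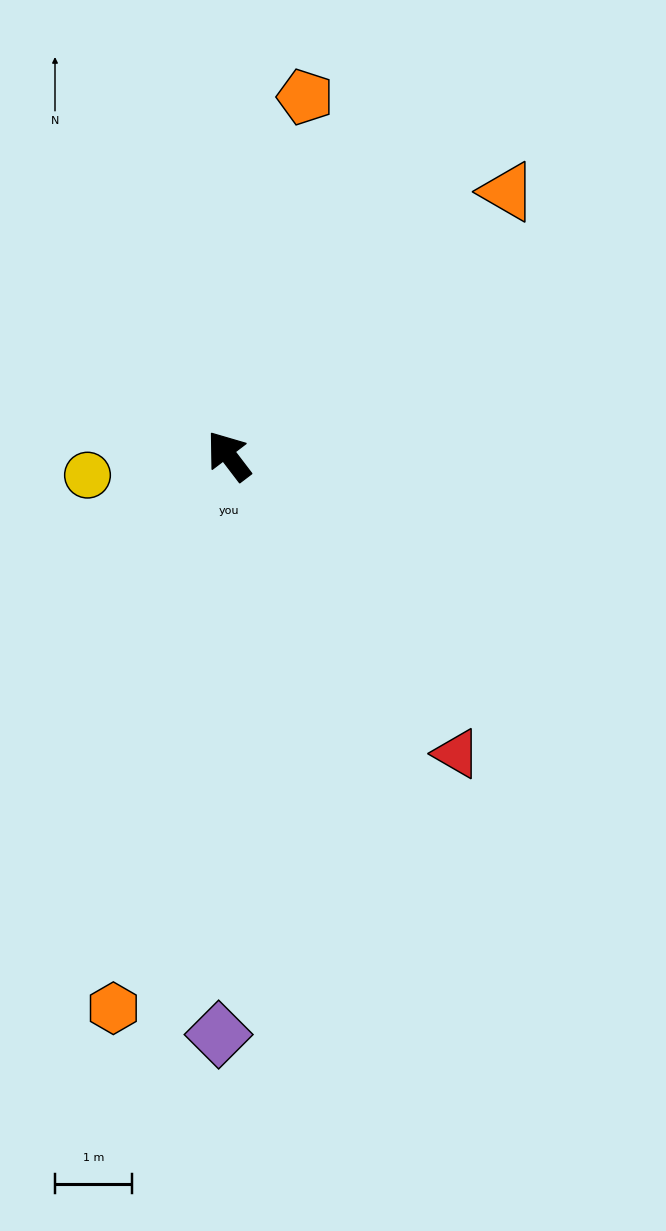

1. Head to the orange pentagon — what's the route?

turn right 49°, forward 4.8 m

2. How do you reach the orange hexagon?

turn left 131°, forward 7.3 m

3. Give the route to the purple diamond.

turn left 142°, forward 7.5 m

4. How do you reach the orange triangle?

turn right 84°, forward 5.0 m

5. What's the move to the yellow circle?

turn left 61°, forward 1.9 m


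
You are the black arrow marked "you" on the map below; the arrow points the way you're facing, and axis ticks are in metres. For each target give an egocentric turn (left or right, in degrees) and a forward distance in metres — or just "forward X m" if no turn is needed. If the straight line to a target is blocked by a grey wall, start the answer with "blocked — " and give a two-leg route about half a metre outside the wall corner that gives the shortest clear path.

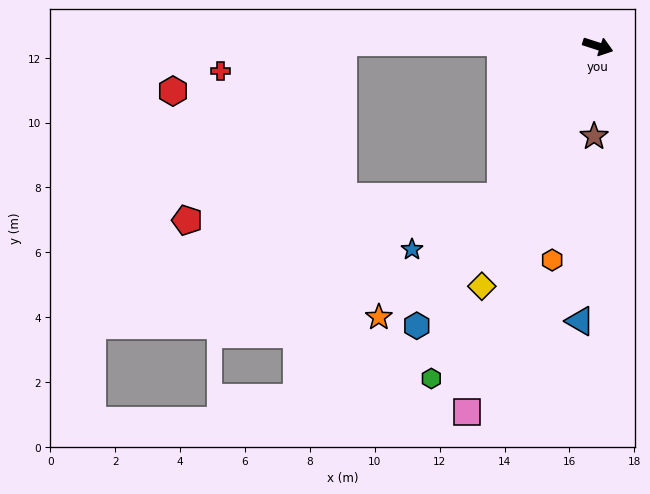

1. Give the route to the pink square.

turn right 92°, forward 12.0 m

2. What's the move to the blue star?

blocked — turn right 105°, forward 5.5 m, then turn right 27°, forward 3.2 m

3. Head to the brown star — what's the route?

turn right 75°, forward 2.8 m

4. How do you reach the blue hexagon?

turn right 105°, forward 10.3 m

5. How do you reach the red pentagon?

blocked — turn right 105°, forward 5.5 m, then turn right 53°, forward 9.7 m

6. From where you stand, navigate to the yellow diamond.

turn right 98°, forward 8.2 m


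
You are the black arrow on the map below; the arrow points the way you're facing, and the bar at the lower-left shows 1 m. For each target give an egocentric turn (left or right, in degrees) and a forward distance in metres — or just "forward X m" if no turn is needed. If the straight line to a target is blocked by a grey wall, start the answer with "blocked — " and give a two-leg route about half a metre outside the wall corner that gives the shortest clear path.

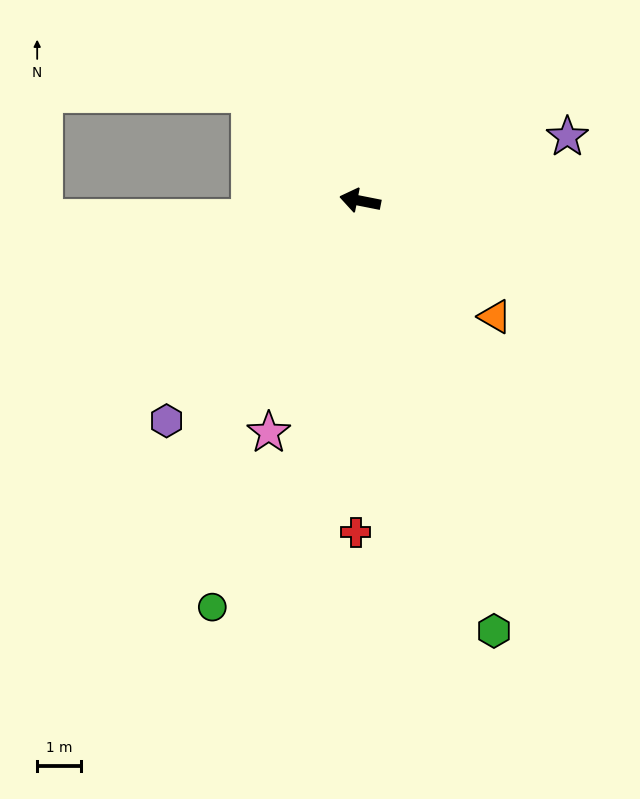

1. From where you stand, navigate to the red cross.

turn left 100°, forward 7.6 m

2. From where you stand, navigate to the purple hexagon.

turn left 60°, forward 6.7 m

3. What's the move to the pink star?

turn left 80°, forward 5.7 m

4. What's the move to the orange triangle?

turn left 151°, forward 4.1 m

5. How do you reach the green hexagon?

turn left 118°, forward 10.3 m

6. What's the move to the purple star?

turn right 152°, forward 4.9 m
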